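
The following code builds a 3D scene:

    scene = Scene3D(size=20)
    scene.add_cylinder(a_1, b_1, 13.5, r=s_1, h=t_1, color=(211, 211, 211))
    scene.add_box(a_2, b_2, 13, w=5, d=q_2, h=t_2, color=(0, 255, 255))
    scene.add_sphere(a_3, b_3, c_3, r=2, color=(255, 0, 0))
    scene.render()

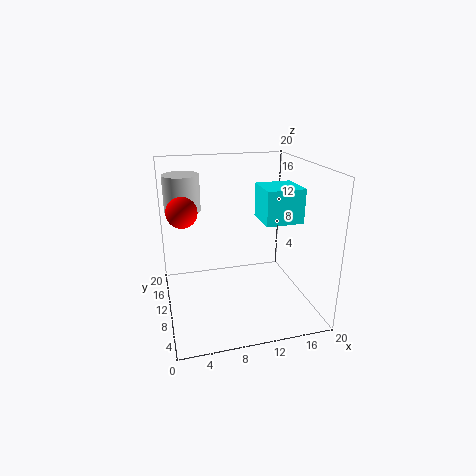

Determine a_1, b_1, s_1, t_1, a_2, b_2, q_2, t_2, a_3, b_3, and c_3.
a_1 = 3; b_1 = 13.5; s_1 = 2.5; t_1 = 5; a_2 = 12.5; b_2 = 5.5; q_2 = 5; t_2 = 4.5; a_3 = 2.5; b_3 = 9.5; c_3 = 14.5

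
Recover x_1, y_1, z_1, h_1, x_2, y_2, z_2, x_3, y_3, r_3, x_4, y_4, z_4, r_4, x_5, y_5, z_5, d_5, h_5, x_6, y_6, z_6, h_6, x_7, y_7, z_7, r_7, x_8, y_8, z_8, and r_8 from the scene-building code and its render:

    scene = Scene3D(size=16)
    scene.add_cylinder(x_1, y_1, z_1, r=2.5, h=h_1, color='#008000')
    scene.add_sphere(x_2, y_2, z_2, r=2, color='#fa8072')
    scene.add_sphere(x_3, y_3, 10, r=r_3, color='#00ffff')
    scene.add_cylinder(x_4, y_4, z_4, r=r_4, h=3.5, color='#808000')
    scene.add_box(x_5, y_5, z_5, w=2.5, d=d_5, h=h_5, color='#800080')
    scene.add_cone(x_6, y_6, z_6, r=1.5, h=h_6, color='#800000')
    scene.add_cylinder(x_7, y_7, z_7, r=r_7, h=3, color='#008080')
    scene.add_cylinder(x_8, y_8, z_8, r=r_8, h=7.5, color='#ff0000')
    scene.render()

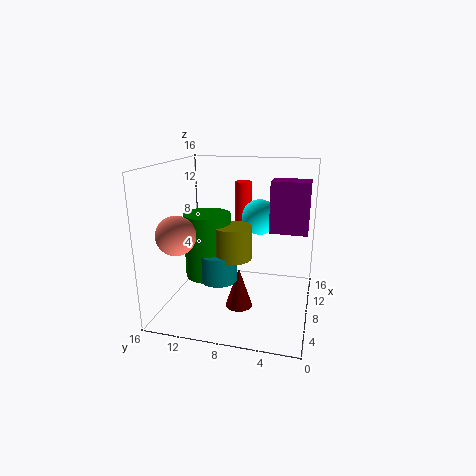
x_1 = 6.5
y_1 = 11
z_1 = 4
h_1 = 7
x_2 = 3
y_2 = 13
z_2 = 9.5
x_3 = 10
y_3 = 6
r_3 = 2
x_4 = 6
y_4 = 8
z_4 = 6.5
r_4 = 2
x_5 = 7.5
y_5 = 0.5
z_5 = 9
d_5 = 4
h_5 = 5.5
x_6 = 6.5
y_6 = 7.5
z_6 = 0.5
h_6 = 4.5
x_7 = 5.5
y_7 = 9.5
z_7 = 4
r_7 = 2
x_8 = 12.5
y_8 = 8.5
z_8 = 6
r_8 = 1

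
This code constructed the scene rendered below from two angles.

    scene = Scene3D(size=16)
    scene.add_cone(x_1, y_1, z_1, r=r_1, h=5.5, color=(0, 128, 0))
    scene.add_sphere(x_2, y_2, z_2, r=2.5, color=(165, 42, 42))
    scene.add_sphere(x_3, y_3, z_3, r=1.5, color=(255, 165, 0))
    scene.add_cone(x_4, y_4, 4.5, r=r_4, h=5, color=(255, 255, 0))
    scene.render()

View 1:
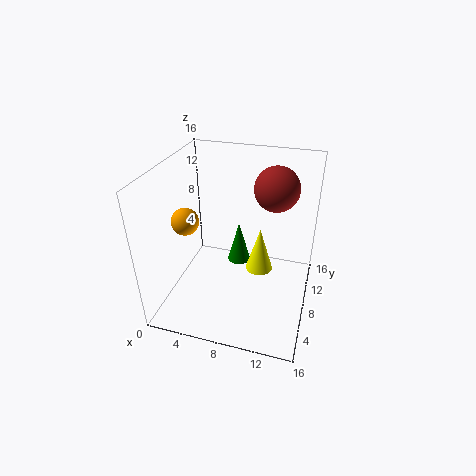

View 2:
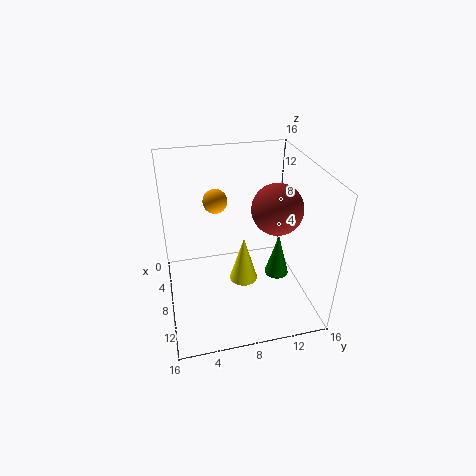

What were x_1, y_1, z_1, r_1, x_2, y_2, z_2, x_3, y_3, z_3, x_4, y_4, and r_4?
x_1 = 6.5, y_1 = 13.5, z_1 = 1, r_1 = 1.5, x_2 = 11.5, y_2 = 11, z_2 = 13, x_3 = 2.5, y_3 = 6.5, z_3 = 10, x_4 = 10.5, y_4 = 8, r_4 = 1.5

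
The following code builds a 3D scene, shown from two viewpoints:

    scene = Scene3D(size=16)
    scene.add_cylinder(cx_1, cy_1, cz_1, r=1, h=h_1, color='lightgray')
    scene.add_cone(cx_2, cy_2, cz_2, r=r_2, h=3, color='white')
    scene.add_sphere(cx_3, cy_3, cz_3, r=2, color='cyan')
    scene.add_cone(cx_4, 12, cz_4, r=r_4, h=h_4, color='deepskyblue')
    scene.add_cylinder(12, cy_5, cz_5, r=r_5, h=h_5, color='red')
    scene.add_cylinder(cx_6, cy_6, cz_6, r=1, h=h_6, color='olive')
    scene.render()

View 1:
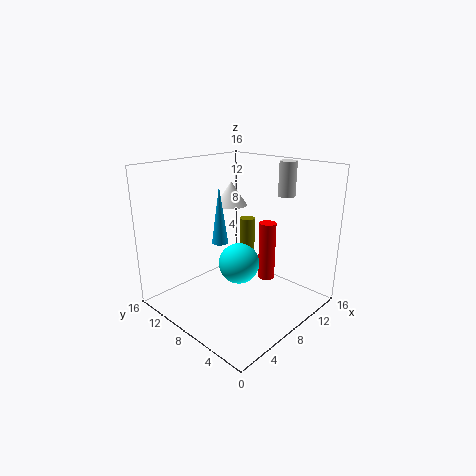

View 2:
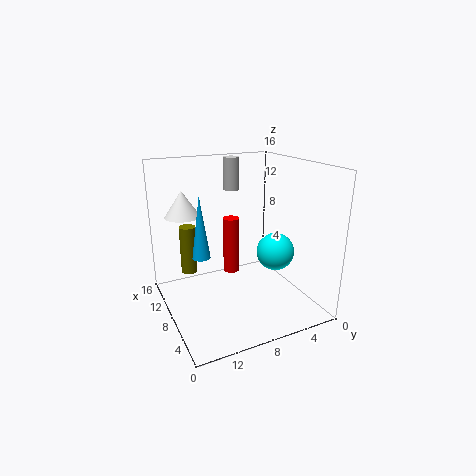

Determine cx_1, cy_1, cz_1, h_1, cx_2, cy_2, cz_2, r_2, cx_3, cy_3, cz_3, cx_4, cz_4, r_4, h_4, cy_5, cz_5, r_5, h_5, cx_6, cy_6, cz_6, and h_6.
cx_1 = 14; cy_1 = 6; cz_1 = 12; h_1 = 4; cx_2 = 12; cy_2 = 13; cz_2 = 10; r_2 = 2; cx_3 = 5; cy_3 = 5; cz_3 = 7; cx_4 = 9; cz_4 = 6; r_4 = 1; h_4 = 7; cy_5 = 7; cz_5 = 2; r_5 = 1; h_5 = 7; cx_6 = 14; cy_6 = 12; cz_6 = 2; h_6 = 6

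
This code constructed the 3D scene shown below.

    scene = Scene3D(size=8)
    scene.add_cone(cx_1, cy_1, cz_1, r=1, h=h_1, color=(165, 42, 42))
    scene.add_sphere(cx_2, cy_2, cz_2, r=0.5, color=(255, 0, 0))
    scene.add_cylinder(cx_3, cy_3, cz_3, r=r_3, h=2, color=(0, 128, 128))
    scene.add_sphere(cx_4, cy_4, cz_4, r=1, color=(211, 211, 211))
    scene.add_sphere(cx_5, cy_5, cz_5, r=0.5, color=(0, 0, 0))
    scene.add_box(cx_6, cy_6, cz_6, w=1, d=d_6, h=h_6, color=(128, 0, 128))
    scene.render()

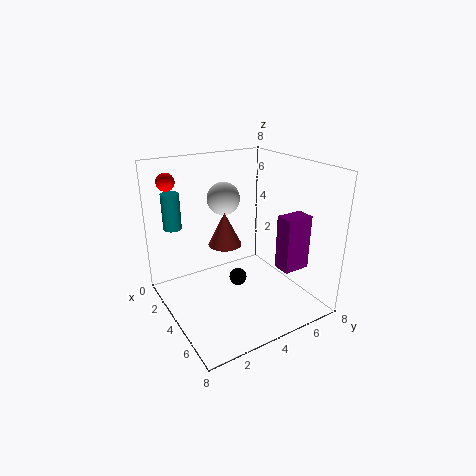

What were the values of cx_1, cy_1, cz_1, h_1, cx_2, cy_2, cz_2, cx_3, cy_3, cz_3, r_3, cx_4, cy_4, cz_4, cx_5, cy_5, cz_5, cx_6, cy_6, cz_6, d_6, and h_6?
cx_1 = 2.5, cy_1 = 4, cz_1 = 3, h_1 = 2, cx_2 = 1.5, cy_2 = 1, cz_2 = 7, cx_3 = 2, cy_3 = 1, cz_3 = 4.5, r_3 = 0.5, cx_4 = 1.5, cy_4 = 4.5, cz_4 = 5.5, cx_5 = 4, cy_5 = 4, cz_5 = 1.5, cx_6 = 5.5, cy_6 = 5.5, cz_6 = 2.5, d_6 = 1.5, h_6 = 3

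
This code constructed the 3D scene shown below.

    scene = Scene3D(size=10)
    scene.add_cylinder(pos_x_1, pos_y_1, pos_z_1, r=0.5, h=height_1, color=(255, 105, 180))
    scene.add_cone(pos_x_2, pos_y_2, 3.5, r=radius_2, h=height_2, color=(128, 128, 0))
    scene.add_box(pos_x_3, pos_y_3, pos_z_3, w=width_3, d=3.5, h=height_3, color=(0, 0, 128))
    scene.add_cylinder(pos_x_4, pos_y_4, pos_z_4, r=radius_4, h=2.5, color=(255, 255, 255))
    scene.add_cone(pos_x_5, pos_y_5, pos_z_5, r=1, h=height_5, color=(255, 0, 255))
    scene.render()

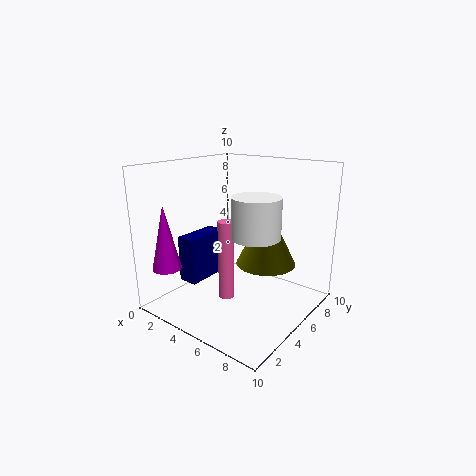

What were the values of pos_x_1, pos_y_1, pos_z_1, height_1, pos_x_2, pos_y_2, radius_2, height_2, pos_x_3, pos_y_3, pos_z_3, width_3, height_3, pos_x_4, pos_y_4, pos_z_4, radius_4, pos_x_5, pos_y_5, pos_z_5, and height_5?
pos_x_1 = 6; pos_y_1 = 2.5; pos_z_1 = 2; height_1 = 5; pos_x_2 = 7; pos_y_2 = 5.5; radius_2 = 2; height_2 = 4; pos_x_3 = 0.5; pos_y_3 = 3.5; pos_z_3 = 1; width_3 = 1.5; height_3 = 3.5; pos_x_4 = 7.5; pos_y_4 = 3.5; pos_z_4 = 6; radius_4 = 1.5; pos_x_5 = 1.5; pos_y_5 = 1.5; pos_z_5 = 3; height_5 = 4.5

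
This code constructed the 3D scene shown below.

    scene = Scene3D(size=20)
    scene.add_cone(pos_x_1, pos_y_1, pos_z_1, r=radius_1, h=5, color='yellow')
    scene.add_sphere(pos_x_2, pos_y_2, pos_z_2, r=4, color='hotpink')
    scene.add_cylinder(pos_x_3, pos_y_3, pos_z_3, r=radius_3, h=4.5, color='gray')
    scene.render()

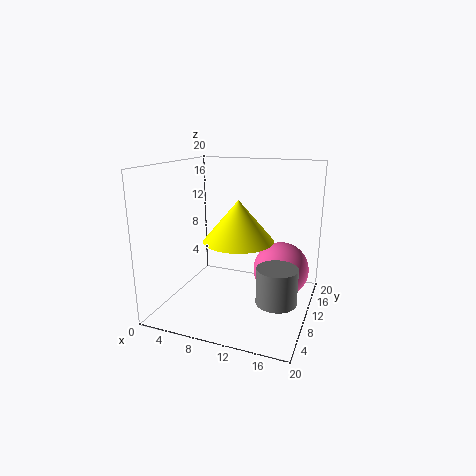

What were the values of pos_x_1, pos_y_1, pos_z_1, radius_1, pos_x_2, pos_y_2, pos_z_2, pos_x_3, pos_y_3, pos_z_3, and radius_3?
pos_x_1 = 12; pos_y_1 = 5; pos_z_1 = 11.5; radius_1 = 4.25; pos_x_2 = 15.5; pos_y_2 = 13.25; pos_z_2 = 4.75; pos_x_3 = 17; pos_y_3 = 4.75; pos_z_3 = 4.25; radius_3 = 2.5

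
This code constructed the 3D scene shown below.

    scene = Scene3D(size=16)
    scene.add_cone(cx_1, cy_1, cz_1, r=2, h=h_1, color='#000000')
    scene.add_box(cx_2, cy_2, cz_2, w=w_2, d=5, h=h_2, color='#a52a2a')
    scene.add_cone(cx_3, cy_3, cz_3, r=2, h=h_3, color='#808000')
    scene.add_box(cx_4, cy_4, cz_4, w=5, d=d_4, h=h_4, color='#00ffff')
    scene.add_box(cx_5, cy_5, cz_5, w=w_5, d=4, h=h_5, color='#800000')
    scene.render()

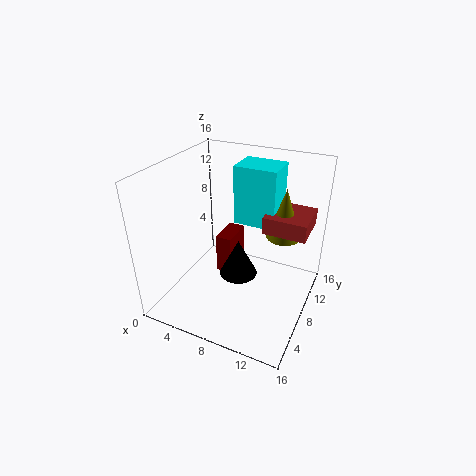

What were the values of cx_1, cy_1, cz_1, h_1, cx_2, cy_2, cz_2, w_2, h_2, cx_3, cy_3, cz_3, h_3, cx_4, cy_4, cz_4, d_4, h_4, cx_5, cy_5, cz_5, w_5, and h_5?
cx_1 = 9, cy_1 = 6, cz_1 = 5, h_1 = 4, cx_2 = 10, cy_2 = 10, cz_2 = 8, w_2 = 5, h_2 = 2, cx_3 = 12, cy_3 = 12, cz_3 = 7, h_3 = 6, cx_4 = 6, cy_4 = 11, cz_4 = 8, d_4 = 4, h_4 = 7, cx_5 = 4, cy_5 = 10, cz_5 = 1, w_5 = 2, h_5 = 5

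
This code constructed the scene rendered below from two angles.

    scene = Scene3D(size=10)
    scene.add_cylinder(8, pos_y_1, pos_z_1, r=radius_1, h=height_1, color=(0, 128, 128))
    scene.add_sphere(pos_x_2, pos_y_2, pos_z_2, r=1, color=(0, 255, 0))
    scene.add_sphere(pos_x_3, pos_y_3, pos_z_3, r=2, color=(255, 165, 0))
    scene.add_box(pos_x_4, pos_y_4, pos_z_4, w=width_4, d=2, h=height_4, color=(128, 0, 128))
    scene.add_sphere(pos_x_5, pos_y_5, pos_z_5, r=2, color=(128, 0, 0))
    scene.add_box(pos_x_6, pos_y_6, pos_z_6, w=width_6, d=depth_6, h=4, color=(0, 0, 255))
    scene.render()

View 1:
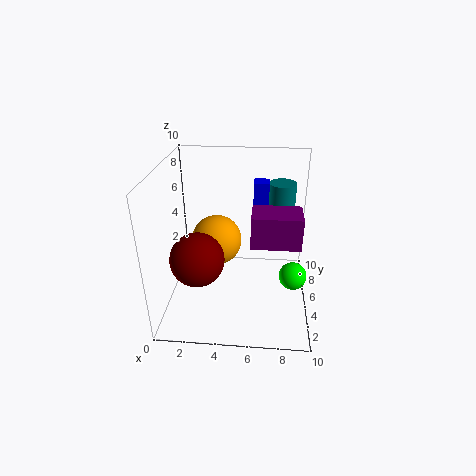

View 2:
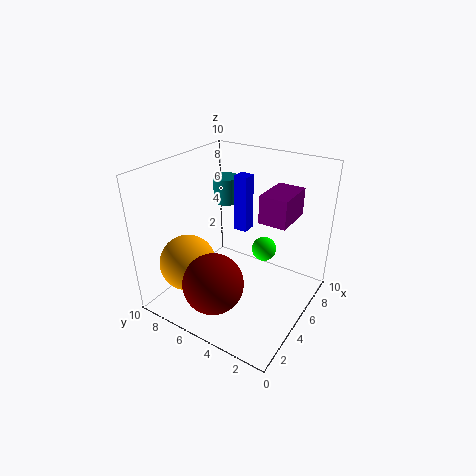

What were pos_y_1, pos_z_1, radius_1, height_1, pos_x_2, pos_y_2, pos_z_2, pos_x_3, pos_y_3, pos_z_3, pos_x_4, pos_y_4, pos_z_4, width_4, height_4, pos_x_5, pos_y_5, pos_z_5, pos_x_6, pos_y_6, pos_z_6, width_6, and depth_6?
pos_y_1 = 8
pos_z_1 = 6
radius_1 = 1
height_1 = 2
pos_x_2 = 9
pos_y_2 = 5
pos_z_2 = 2
pos_x_3 = 3
pos_y_3 = 8
pos_z_3 = 3
pos_x_4 = 6
pos_y_4 = 2
pos_z_4 = 6
width_4 = 3
height_4 = 2
pos_x_5 = 2
pos_y_5 = 5
pos_z_5 = 3
pos_x_6 = 6
pos_y_6 = 5
pos_z_6 = 5
width_6 = 1
depth_6 = 1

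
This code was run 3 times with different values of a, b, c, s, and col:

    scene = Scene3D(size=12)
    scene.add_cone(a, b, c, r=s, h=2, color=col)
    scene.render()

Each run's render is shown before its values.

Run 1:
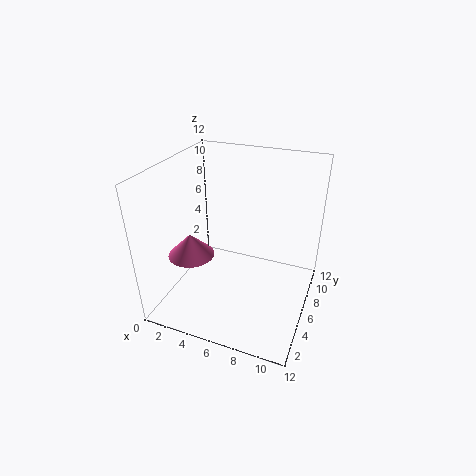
a = 2, b = 5, c = 4, s = 2, col = 'hotpink'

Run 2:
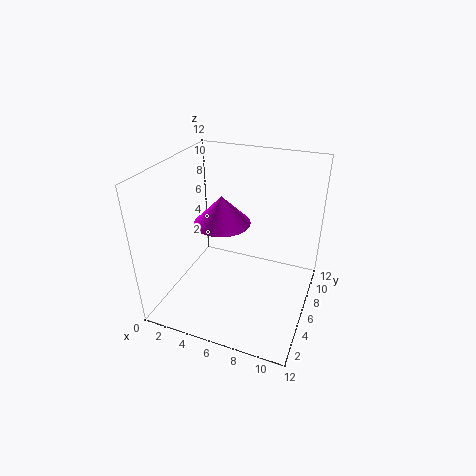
a = 6, b = 3, c = 9, s = 2, col = 'magenta'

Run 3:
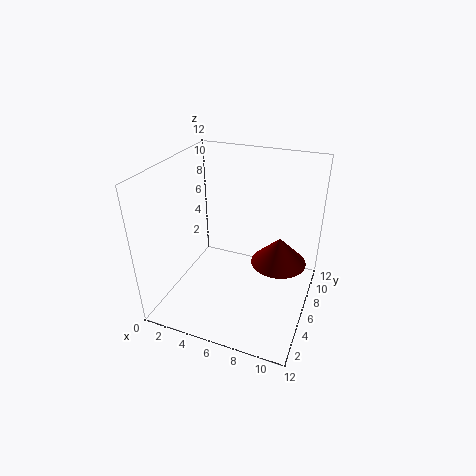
a = 10, b = 4, c = 6, s = 2, col = 'maroon'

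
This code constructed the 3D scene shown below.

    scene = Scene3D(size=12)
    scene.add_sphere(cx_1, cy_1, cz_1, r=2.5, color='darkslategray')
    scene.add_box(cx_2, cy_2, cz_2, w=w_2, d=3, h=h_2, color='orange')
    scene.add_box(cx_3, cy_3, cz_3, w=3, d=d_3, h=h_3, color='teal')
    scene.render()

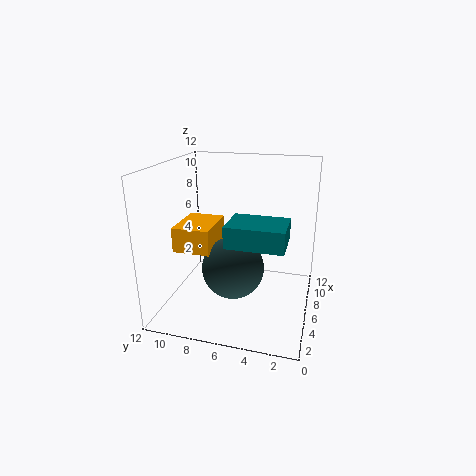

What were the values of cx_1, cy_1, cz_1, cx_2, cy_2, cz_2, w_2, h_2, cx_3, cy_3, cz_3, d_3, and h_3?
cx_1 = 4.5, cy_1 = 6, cz_1 = 4, cx_2 = 3, cy_2 = 7.5, cz_2 = 5.5, w_2 = 4, h_2 = 2, cx_3 = 0.5, cy_3 = 1.5, cz_3 = 7.5, d_3 = 4, h_3 = 1.5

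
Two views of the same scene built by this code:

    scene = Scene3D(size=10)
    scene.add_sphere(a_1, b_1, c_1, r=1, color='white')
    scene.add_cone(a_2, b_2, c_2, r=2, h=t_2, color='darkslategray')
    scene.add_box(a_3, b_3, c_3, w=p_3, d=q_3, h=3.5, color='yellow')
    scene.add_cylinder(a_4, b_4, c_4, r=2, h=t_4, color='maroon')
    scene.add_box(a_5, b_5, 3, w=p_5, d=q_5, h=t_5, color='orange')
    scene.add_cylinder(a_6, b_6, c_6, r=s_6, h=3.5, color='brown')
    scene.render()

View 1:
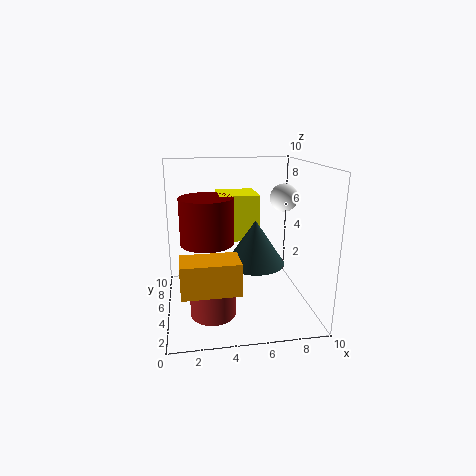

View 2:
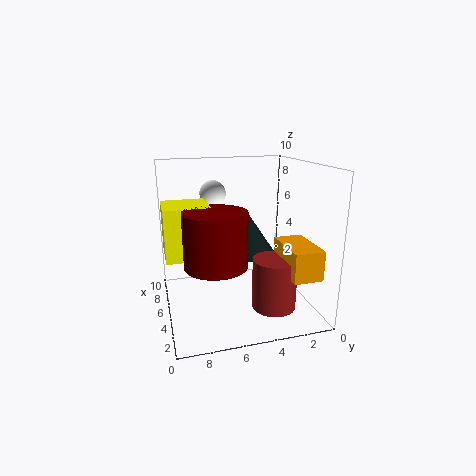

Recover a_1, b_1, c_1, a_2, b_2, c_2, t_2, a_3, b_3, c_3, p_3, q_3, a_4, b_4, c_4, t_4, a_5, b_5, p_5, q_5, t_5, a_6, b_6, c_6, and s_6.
a_1 = 8.5
b_1 = 6
c_1 = 7.5
a_2 = 6
b_2 = 4
c_2 = 3.5
t_2 = 3
a_3 = 4
b_3 = 7
c_3 = 4
p_3 = 3
q_3 = 3
a_4 = 3
b_4 = 7
c_4 = 4
t_4 = 3.5
a_5 = 1
b_5 = 0.5
p_5 = 3.5
q_5 = 2
t_5 = 2
a_6 = 3
b_6 = 3
c_6 = 0.5
s_6 = 1.5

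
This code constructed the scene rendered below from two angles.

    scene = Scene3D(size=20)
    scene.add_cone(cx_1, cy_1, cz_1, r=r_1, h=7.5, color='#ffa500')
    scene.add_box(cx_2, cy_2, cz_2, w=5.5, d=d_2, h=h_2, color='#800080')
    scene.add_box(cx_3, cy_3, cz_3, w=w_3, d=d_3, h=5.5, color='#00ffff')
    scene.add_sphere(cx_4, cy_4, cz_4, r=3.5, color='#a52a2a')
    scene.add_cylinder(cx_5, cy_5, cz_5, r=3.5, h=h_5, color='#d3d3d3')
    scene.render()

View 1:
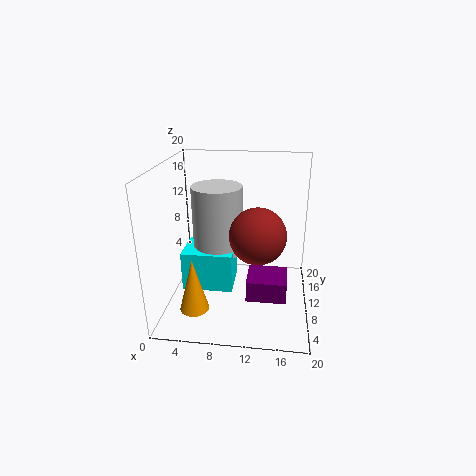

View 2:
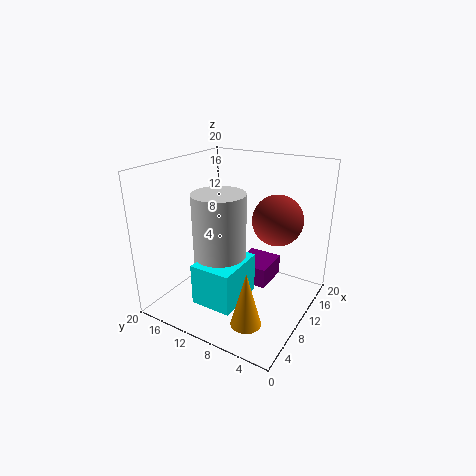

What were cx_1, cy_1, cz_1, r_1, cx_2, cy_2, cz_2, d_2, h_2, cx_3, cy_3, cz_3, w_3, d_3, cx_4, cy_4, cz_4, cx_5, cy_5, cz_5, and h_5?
cx_1 = 4.5; cy_1 = 5.5; cz_1 = 1; r_1 = 2; cx_2 = 11.5; cy_2 = 6.5; cz_2 = 2; d_2 = 5; h_2 = 3; cx_3 = 2.5; cy_3 = 7; cz_3 = 3; w_3 = 7; d_3 = 5.5; cx_4 = 13; cy_4 = 5.5; cz_4 = 12.5; cx_5 = 7; cy_5 = 11; cz_5 = 7.5; h_5 = 9.5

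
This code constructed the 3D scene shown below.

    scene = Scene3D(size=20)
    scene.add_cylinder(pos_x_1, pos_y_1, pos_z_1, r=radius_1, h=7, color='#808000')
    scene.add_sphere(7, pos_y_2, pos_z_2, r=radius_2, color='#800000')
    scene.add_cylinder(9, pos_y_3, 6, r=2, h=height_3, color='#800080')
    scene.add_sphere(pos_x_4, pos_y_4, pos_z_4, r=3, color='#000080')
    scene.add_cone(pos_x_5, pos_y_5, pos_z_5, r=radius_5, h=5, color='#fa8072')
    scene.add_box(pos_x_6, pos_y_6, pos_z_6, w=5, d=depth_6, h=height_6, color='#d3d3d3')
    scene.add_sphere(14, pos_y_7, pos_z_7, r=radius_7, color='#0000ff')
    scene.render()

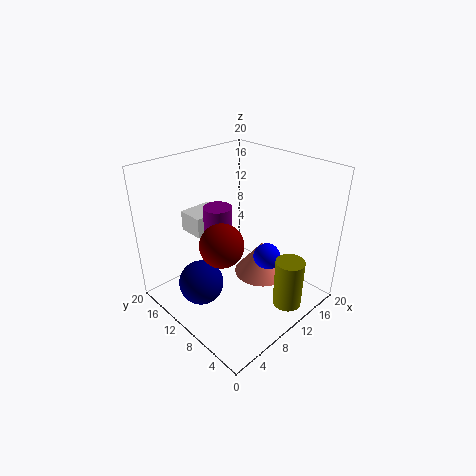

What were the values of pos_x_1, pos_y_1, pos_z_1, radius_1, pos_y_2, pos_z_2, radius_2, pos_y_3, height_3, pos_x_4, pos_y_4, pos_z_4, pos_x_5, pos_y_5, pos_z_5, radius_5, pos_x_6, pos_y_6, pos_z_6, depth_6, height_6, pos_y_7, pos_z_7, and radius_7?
pos_x_1 = 13, pos_y_1 = 3, pos_z_1 = 1, radius_1 = 2, pos_y_2 = 10, pos_z_2 = 10, radius_2 = 3, pos_y_3 = 13, height_3 = 8, pos_x_4 = 4, pos_y_4 = 11, pos_z_4 = 5, pos_x_5 = 14, pos_y_5 = 9, pos_z_5 = 3, radius_5 = 4, pos_x_6 = 7, pos_y_6 = 15, pos_z_6 = 9, depth_6 = 4, height_6 = 3, pos_y_7 = 8, pos_z_7 = 6, radius_7 = 2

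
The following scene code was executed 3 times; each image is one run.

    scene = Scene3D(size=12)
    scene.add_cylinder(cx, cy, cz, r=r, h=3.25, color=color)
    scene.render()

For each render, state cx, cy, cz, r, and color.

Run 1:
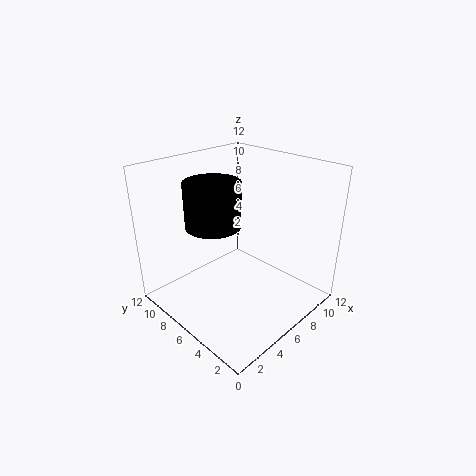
cx = 2.75; cy = 5.25; cz = 8.5; r = 2; color = 'black'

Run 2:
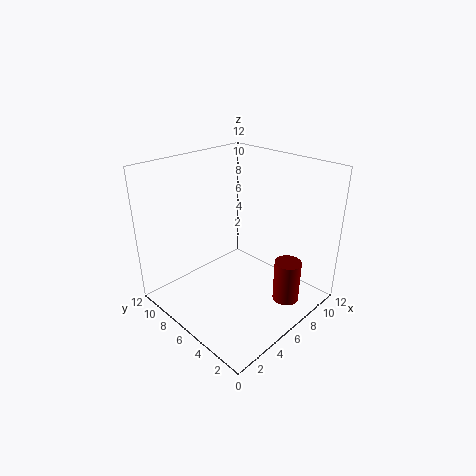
cx = 6.25; cy = 1; cz = 2.5; r = 1; color = 'maroon'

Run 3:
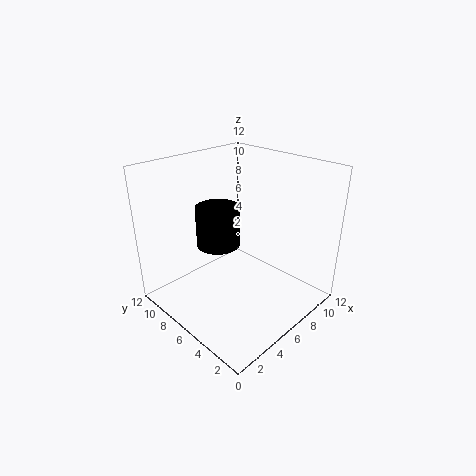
cx = 4.5; cy = 6.75; cz = 5.75; r = 1.75; color = 'black'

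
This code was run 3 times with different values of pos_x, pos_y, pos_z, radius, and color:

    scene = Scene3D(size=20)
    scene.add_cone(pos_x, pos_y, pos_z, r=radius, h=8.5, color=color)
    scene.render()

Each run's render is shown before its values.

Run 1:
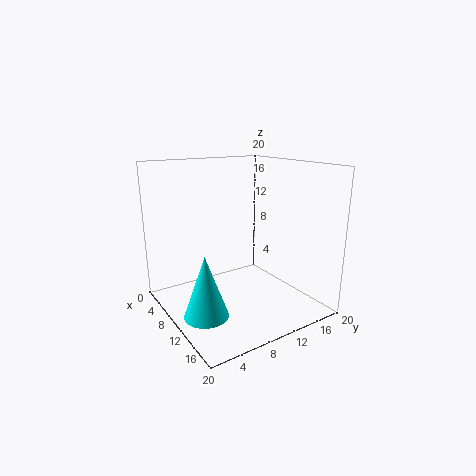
pos_x = 11.5; pos_y = 4; pos_z = 0.5; radius = 3; color = 'cyan'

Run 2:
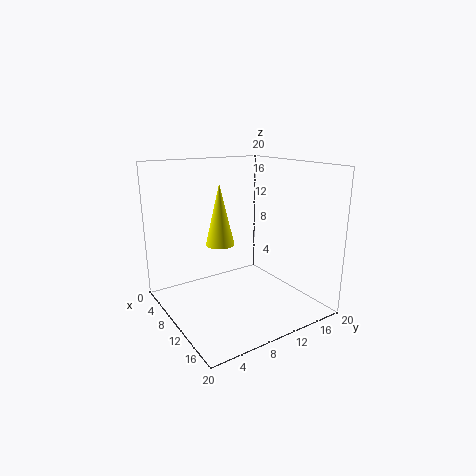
pos_x = 8.5; pos_y = 8; pos_z = 9; radius = 2; color = 'yellow'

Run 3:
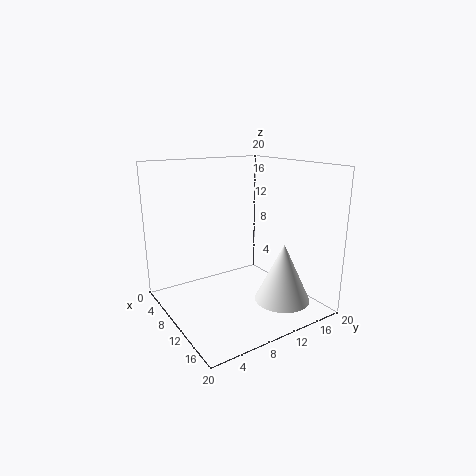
pos_x = 13.5; pos_y = 15.5; pos_z = 0.5; radius = 4; color = 'white'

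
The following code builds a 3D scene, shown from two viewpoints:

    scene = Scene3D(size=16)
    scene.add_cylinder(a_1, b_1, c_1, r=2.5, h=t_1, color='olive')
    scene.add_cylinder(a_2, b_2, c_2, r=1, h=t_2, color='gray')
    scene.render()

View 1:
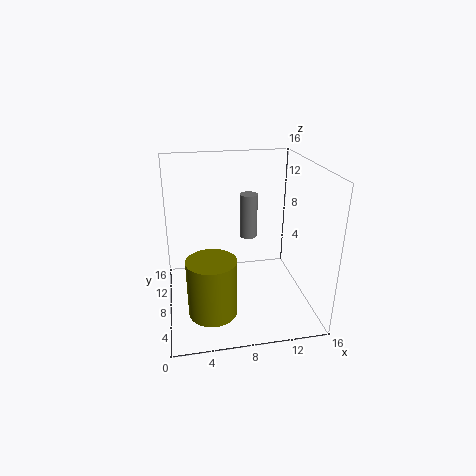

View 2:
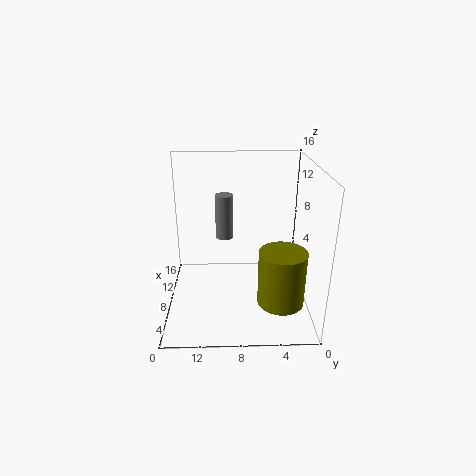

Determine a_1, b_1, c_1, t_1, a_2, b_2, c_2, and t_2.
a_1 = 4.5
b_1 = 3.5
c_1 = 2
t_1 = 6
a_2 = 9.5
b_2 = 9.5
c_2 = 7.5
t_2 = 5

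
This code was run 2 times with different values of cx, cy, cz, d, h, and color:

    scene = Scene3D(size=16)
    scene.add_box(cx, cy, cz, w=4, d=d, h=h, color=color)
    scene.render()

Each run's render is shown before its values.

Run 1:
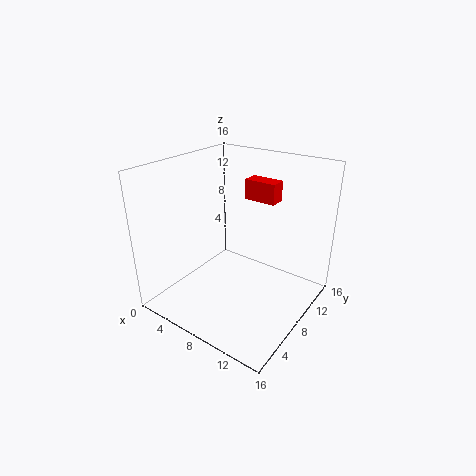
cx = 5.5
cy = 13
cz = 10.5
d = 2
h = 2.5
color = 'red'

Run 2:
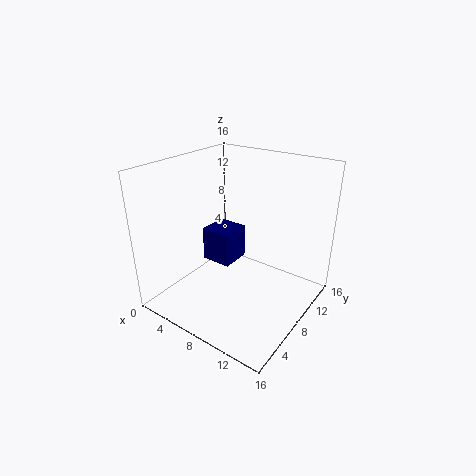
cx = 0.5
cy = 10.5
cz = 1.5
d = 4
h = 4.5
color = 'navy'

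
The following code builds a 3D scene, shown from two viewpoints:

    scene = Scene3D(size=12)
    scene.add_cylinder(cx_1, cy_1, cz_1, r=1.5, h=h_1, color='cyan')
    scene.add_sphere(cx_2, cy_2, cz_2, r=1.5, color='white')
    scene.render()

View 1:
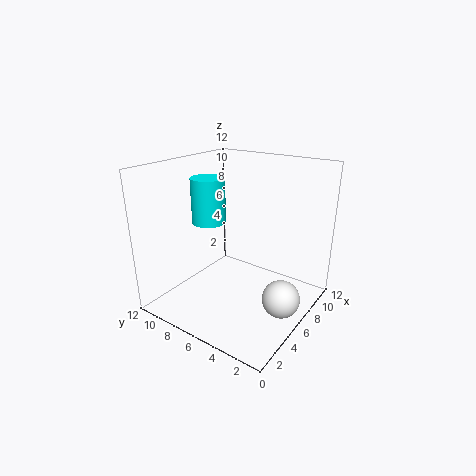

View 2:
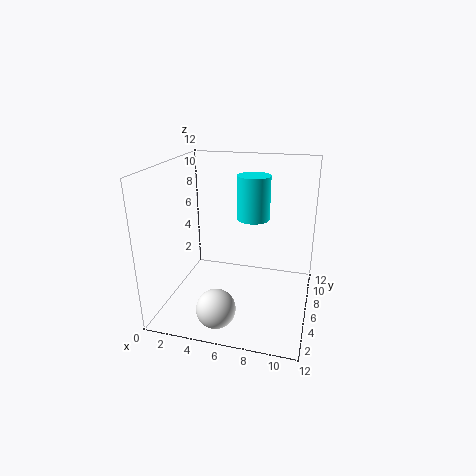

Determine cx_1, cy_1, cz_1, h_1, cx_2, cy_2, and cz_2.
cx_1 = 6.5
cy_1 = 9.5
cz_1 = 6.5
h_1 = 4
cx_2 = 5.5
cy_2 = 1.5
cz_2 = 2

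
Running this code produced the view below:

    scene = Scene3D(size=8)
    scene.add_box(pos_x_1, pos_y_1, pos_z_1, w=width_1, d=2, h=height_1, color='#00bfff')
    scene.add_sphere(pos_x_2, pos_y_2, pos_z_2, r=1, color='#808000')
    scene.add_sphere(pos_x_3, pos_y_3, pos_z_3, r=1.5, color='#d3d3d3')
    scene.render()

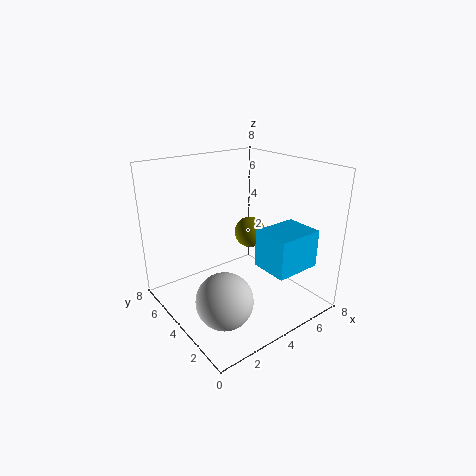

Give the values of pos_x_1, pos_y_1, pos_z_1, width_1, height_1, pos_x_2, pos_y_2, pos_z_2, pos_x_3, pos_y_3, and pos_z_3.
pos_x_1 = 4; pos_y_1 = 0.5; pos_z_1 = 3; width_1 = 2.5; height_1 = 2; pos_x_2 = 6.5; pos_y_2 = 6; pos_z_2 = 3; pos_x_3 = 2; pos_y_3 = 2.5; pos_z_3 = 1.5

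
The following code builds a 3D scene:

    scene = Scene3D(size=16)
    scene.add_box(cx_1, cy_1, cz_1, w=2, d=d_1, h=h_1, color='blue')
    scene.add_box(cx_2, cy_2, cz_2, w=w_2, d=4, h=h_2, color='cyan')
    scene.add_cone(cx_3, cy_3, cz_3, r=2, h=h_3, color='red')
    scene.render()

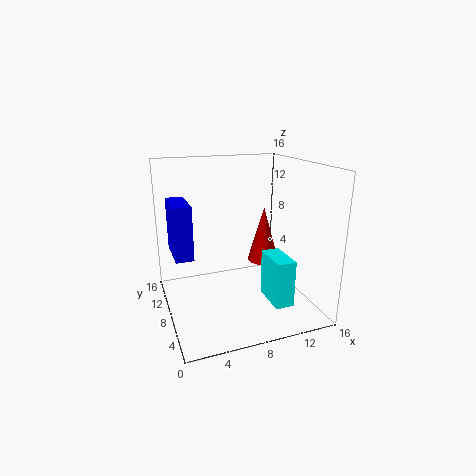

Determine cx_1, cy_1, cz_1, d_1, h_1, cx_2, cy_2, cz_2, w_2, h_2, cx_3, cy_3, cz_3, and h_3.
cx_1 = 1
cy_1 = 8
cz_1 = 6
d_1 = 5
h_1 = 6
cx_2 = 10
cy_2 = 2
cz_2 = 2
w_2 = 2
h_2 = 5
cx_3 = 13
cy_3 = 12
cz_3 = 3
h_3 = 7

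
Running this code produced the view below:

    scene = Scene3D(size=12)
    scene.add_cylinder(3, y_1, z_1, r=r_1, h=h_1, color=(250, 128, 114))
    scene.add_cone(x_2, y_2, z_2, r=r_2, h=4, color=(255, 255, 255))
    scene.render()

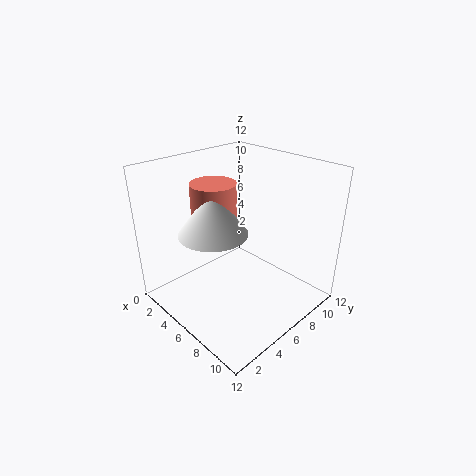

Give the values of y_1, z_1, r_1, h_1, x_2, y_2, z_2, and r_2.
y_1 = 6; z_1 = 6; r_1 = 2; h_1 = 4; x_2 = 4; y_2 = 5; z_2 = 6; r_2 = 3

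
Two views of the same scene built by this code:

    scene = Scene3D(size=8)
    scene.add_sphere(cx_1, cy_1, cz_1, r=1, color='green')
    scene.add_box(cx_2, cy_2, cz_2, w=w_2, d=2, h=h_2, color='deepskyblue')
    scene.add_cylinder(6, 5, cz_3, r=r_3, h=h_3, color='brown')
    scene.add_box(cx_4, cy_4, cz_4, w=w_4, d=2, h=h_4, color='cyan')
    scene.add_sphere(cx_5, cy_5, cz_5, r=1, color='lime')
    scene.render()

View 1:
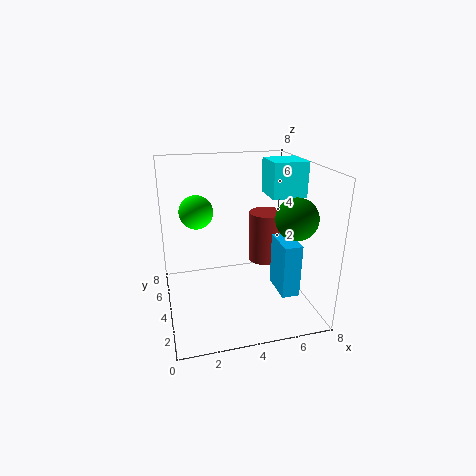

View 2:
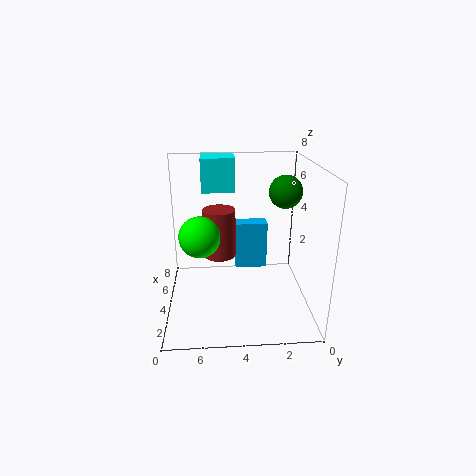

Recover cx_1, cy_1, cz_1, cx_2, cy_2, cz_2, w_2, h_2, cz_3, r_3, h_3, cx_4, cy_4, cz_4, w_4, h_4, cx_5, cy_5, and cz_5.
cx_1 = 6, cy_1 = 1, cz_1 = 6, cx_2 = 6, cy_2 = 2, cz_2 = 1, w_2 = 1, h_2 = 3, cz_3 = 2, r_3 = 1, h_3 = 3, cx_4 = 6, cy_4 = 4, cz_4 = 6, w_4 = 2, h_4 = 2, cx_5 = 2, cy_5 = 6, cz_5 = 5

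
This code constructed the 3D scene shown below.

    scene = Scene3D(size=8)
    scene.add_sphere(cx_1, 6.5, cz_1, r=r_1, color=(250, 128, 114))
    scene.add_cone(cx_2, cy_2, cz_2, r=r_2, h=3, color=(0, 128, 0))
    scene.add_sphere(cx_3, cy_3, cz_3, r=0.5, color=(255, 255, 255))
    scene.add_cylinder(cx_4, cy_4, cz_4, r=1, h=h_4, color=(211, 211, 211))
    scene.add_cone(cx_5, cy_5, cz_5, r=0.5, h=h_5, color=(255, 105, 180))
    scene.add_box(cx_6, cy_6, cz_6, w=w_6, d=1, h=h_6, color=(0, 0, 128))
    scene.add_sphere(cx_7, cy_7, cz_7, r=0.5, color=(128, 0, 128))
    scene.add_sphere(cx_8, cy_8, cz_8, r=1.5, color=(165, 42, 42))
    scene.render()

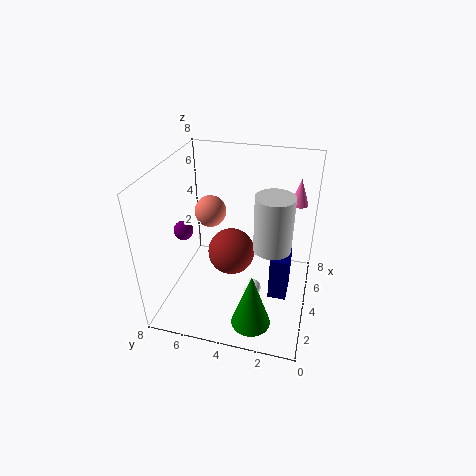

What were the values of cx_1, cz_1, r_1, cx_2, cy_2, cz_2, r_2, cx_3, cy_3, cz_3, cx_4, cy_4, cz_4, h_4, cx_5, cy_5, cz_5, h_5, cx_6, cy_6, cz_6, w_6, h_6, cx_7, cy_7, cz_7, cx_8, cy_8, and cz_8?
cx_1 = 6.5
cz_1 = 4
r_1 = 1
cx_2 = 1
cy_2 = 2.5
cz_2 = 1
r_2 = 1
cx_3 = 3.5
cy_3 = 3
cz_3 = 1
cx_4 = 3.5
cy_4 = 2
cz_4 = 4
h_4 = 3
cx_5 = 6
cy_5 = 1
cz_5 = 5.5
h_5 = 1.5
cx_6 = 3
cy_6 = 1
cz_6 = 1
w_6 = 1.5
h_6 = 2.5
cx_7 = 2.5
cy_7 = 6.5
cz_7 = 5
cx_8 = 6
cy_8 = 5
cz_8 = 1.5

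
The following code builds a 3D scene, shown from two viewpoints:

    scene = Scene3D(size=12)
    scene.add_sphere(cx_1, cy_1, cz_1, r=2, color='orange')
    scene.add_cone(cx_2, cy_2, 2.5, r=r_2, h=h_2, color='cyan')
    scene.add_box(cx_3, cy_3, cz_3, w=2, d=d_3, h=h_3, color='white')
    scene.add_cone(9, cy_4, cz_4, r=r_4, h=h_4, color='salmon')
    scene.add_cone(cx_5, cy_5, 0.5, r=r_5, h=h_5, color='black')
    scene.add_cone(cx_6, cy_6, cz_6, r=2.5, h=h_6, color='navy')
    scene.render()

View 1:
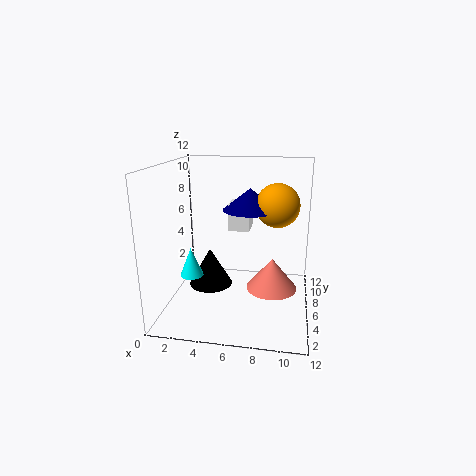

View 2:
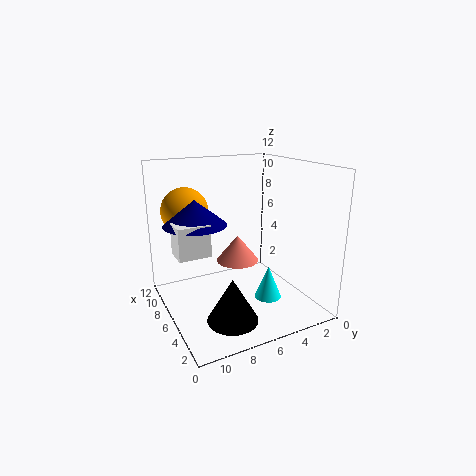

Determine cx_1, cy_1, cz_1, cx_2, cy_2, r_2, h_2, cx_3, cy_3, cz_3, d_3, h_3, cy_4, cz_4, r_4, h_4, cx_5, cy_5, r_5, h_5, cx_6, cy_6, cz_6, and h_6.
cx_1 = 9
cy_1 = 9.5
cz_1 = 8
cx_2 = 2
cy_2 = 5.5
r_2 = 1
h_2 = 2.5
cx_3 = 4.5
cy_3 = 9
cz_3 = 5.5
d_3 = 2.5
h_3 = 2.5
cy_4 = 4.5
cz_4 = 2.5
r_4 = 2
h_4 = 2.5
cx_5 = 3
cy_5 = 8
r_5 = 2
h_5 = 3.5
cx_6 = 6.5
cy_6 = 9.5
cz_6 = 7.5
h_6 = 2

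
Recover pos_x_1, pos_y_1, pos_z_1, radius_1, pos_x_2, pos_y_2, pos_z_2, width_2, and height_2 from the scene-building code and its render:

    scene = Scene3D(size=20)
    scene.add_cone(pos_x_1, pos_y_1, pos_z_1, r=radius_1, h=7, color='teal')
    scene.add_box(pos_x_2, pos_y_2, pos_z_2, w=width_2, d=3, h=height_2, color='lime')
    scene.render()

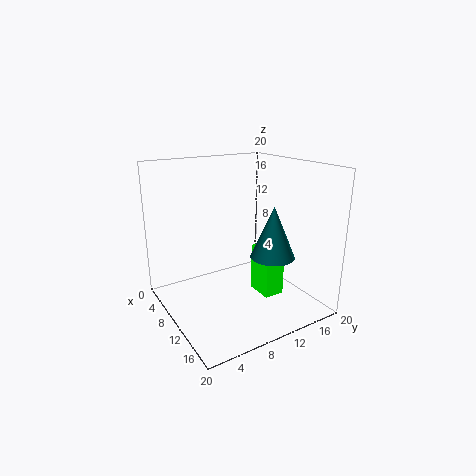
pos_x_1 = 14, pos_y_1 = 13, pos_z_1 = 8, radius_1 = 3, pos_x_2 = 9, pos_y_2 = 13, pos_z_2 = 1, width_2 = 4, height_2 = 7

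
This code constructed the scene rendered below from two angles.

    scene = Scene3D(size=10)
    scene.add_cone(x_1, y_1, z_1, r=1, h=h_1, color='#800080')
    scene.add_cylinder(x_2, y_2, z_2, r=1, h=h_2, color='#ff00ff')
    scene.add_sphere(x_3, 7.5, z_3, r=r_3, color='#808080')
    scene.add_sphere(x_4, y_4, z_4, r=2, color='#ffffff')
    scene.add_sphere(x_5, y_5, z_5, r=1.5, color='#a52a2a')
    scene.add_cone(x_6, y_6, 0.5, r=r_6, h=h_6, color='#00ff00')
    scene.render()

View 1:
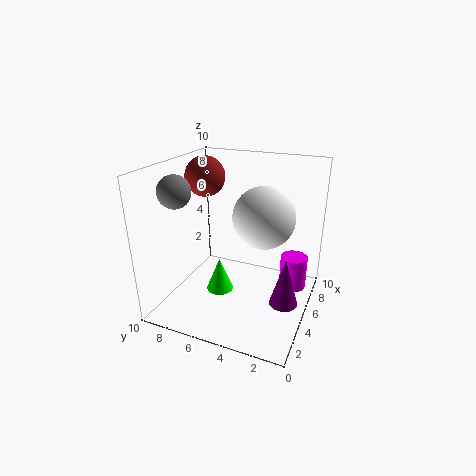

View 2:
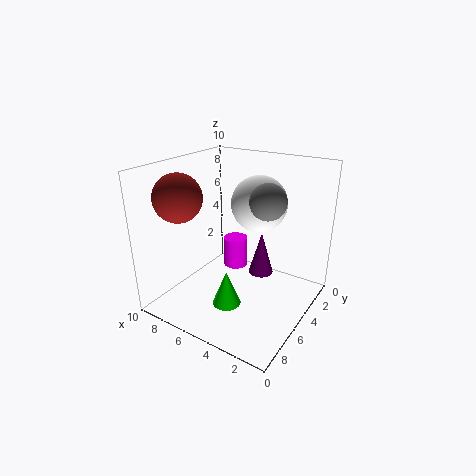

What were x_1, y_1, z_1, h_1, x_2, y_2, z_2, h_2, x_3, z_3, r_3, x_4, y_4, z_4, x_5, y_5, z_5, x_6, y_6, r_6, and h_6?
x_1 = 5
y_1 = 1.5
z_1 = 0.5
h_1 = 3.5
x_2 = 7.5
y_2 = 1.5
z_2 = 0.5
h_2 = 2.5
x_3 = 1.5
z_3 = 9
r_3 = 1
x_4 = 4.5
y_4 = 3
z_4 = 7
x_5 = 7
y_5 = 8.5
z_5 = 8.5
x_6 = 5
y_6 = 6.5
r_6 = 1
h_6 = 2.5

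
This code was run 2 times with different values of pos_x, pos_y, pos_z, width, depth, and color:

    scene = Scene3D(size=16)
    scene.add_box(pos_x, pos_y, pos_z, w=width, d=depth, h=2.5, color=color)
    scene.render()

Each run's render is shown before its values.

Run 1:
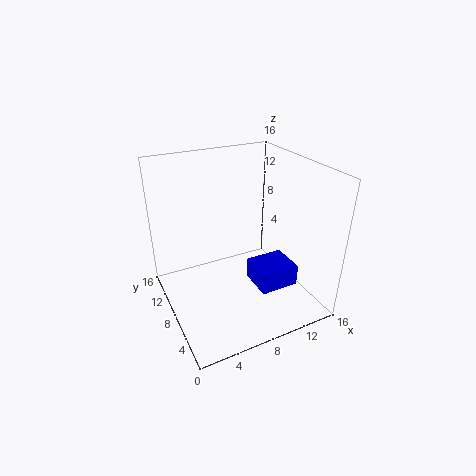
pos_x = 9.5, pos_y = 4.5, pos_z = 2, width = 4.5, depth = 4, color = 'blue'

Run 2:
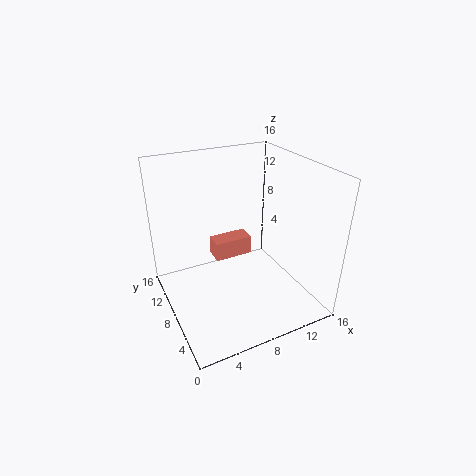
pos_x = 7.5, pos_y = 13, pos_z = 2, width = 5, depth = 2.5, color = 'salmon'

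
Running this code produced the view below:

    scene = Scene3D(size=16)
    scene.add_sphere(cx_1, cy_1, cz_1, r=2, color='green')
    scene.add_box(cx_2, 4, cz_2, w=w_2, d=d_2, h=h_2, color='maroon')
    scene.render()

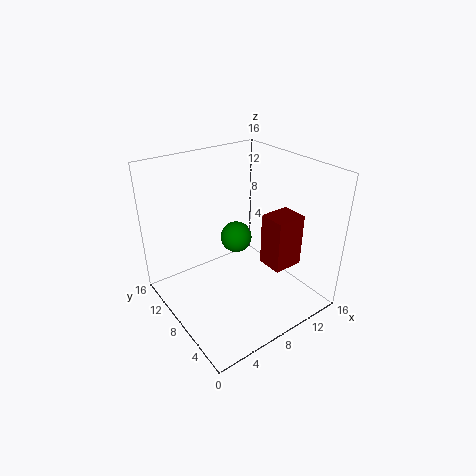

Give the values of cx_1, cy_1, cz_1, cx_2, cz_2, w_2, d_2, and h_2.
cx_1 = 11; cy_1 = 12.5; cz_1 = 5; cx_2 = 10.5; cz_2 = 4.5; w_2 = 3.5; d_2 = 3; h_2 = 6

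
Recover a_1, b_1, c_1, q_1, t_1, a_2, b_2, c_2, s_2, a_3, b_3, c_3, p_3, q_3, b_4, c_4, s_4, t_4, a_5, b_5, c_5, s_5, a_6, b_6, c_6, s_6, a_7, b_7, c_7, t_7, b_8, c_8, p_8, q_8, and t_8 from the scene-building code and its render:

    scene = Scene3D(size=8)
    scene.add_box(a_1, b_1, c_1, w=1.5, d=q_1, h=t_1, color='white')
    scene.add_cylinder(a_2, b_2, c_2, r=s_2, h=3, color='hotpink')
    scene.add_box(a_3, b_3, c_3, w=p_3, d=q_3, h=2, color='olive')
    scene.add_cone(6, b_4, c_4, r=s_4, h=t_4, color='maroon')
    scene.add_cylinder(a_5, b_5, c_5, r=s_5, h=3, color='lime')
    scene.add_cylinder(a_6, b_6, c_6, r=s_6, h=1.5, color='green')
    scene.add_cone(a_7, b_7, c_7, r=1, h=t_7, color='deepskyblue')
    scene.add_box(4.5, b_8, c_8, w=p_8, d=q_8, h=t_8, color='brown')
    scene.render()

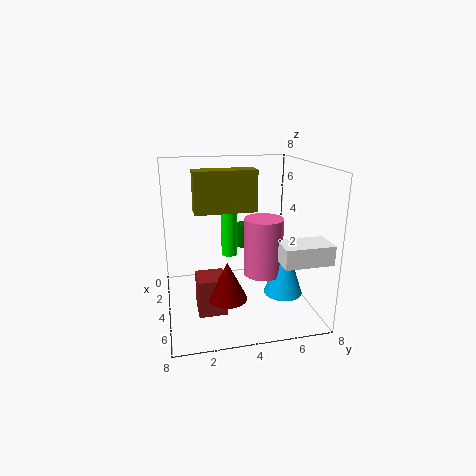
a_1 = 6, b_1 = 5.5, c_1 = 3.5, q_1 = 2.5, t_1 = 1, a_2 = 5.5, b_2 = 5, c_2 = 2.5, s_2 = 1, a_3 = 5, b_3 = 1.5, c_3 = 6, p_3 = 1, q_3 = 3, b_4 = 3, c_4 = 1.5, s_4 = 1, t_4 = 2, a_5 = 1.5, b_5 = 4, c_5 = 2, s_5 = 0.5, a_6 = 1.5, b_6 = 5, c_6 = 2.5, s_6 = 0.5, a_7 = 6, b_7 = 6, c_7 = 1.5, t_7 = 3, b_8 = 1.5, c_8 = 0.5, p_8 = 1.5, q_8 = 1.5, t_8 = 2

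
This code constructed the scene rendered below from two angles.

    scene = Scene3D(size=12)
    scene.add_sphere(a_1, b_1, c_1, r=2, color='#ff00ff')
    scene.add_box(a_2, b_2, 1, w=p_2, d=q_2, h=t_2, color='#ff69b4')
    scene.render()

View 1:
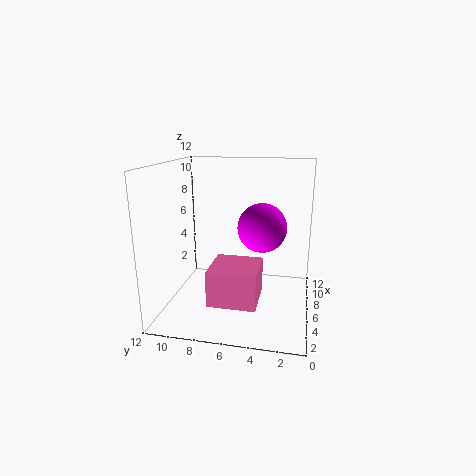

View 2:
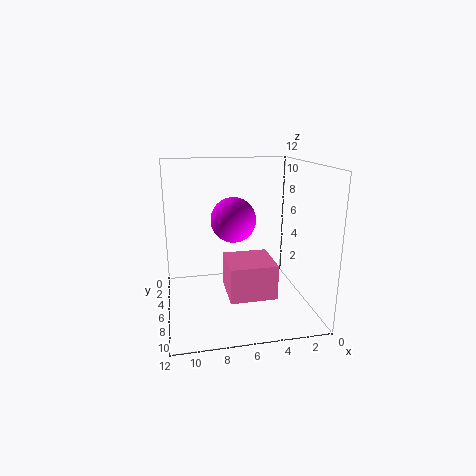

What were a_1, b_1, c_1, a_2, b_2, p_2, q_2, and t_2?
a_1 = 6
b_1 = 4
c_1 = 7
a_2 = 3
b_2 = 4
p_2 = 4
q_2 = 4
t_2 = 3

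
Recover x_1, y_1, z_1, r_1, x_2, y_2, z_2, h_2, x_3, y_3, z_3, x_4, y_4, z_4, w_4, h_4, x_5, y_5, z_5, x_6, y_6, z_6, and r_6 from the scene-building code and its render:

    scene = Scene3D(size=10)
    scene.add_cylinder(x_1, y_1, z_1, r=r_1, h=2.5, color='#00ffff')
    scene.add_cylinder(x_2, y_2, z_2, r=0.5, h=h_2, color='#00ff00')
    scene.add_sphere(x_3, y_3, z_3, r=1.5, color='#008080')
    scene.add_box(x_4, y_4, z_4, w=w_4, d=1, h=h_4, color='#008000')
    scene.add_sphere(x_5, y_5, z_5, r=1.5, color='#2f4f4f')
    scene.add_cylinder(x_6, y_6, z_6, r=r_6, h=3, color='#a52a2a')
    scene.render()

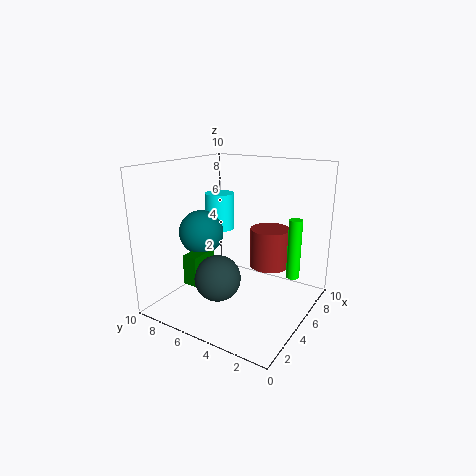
x_1 = 5, y_1 = 6.5, z_1 = 5.5, r_1 = 1, x_2 = 8, y_2 = 2, z_2 = 1.5, h_2 = 4.5, x_3 = 3.5, y_3 = 7, z_3 = 5.5, x_4 = 1.5, y_4 = 6, z_4 = 2.5, w_4 = 2, h_4 = 2, x_5 = 2.5, y_5 = 5, z_5 = 3, x_6 = 8, y_6 = 4, z_6 = 2, r_6 = 1.5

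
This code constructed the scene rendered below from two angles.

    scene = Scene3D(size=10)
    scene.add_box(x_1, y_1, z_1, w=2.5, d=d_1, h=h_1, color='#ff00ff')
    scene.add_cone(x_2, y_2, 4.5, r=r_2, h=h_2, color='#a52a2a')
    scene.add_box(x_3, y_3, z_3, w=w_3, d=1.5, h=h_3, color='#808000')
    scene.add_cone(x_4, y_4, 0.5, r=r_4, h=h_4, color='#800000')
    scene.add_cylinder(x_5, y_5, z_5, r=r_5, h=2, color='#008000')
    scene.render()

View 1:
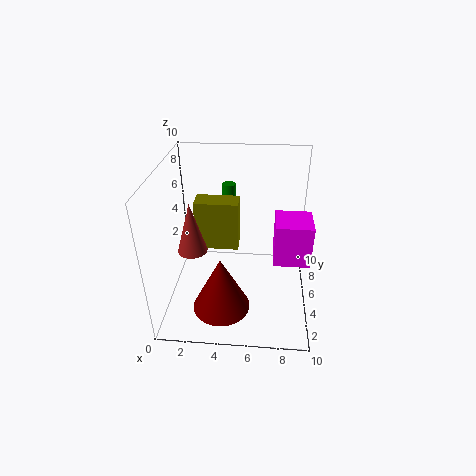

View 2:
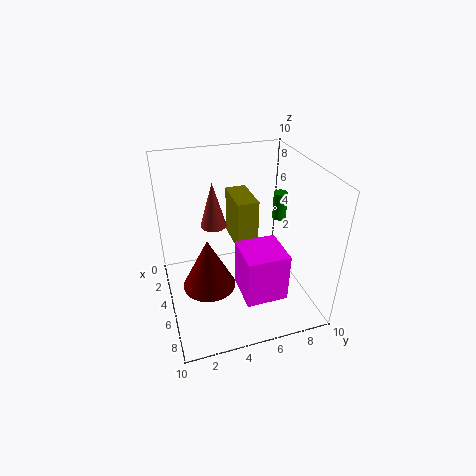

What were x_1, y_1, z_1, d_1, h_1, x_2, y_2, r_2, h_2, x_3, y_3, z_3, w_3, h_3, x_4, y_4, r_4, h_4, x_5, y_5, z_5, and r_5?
x_1 = 7.5
y_1 = 4
z_1 = 3.5
d_1 = 2.5
h_1 = 3
x_2 = 2
y_2 = 4
r_2 = 1
h_2 = 3.5
x_3 = 2
y_3 = 5
z_3 = 4
w_3 = 3
h_3 = 3.5
x_4 = 4
y_4 = 3
r_4 = 2
h_4 = 4
x_5 = 4
y_5 = 8.5
z_5 = 5.5
r_5 = 0.5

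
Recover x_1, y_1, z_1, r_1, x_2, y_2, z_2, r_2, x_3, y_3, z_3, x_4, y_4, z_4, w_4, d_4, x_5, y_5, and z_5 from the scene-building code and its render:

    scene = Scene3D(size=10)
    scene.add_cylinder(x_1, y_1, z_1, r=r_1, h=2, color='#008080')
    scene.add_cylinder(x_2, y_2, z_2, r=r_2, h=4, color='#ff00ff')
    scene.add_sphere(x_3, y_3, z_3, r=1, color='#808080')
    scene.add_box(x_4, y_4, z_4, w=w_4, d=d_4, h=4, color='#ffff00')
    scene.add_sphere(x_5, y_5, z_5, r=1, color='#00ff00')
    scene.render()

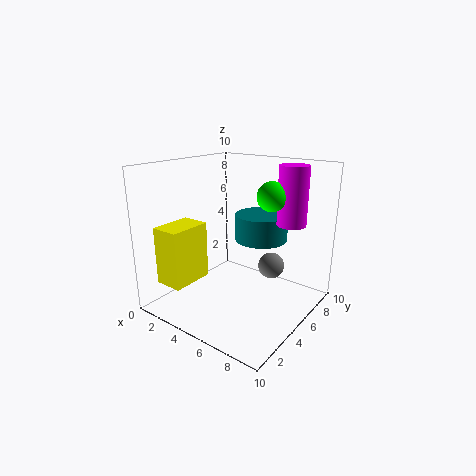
x_1 = 5; y_1 = 8; z_1 = 4; r_1 = 2; x_2 = 8; y_2 = 7; z_2 = 6; r_2 = 1; x_3 = 6; y_3 = 8; z_3 = 2; x_4 = 1; y_4 = 1; z_4 = 2; w_4 = 2; d_4 = 3; x_5 = 7; y_5 = 6; z_5 = 8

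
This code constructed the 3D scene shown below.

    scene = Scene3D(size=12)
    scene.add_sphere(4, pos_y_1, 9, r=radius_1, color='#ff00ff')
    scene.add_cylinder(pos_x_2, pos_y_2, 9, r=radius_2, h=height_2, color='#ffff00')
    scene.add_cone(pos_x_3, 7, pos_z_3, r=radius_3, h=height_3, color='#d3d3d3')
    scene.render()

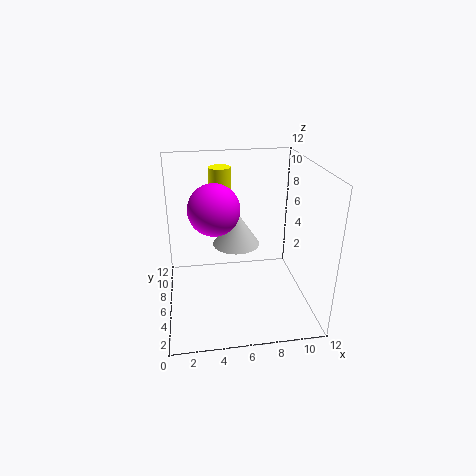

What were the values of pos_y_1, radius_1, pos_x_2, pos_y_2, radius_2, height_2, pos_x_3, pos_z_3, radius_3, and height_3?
pos_y_1 = 5
radius_1 = 2
pos_x_2 = 5
pos_y_2 = 10
radius_2 = 1
height_2 = 2
pos_x_3 = 6
pos_z_3 = 5
radius_3 = 2
height_3 = 3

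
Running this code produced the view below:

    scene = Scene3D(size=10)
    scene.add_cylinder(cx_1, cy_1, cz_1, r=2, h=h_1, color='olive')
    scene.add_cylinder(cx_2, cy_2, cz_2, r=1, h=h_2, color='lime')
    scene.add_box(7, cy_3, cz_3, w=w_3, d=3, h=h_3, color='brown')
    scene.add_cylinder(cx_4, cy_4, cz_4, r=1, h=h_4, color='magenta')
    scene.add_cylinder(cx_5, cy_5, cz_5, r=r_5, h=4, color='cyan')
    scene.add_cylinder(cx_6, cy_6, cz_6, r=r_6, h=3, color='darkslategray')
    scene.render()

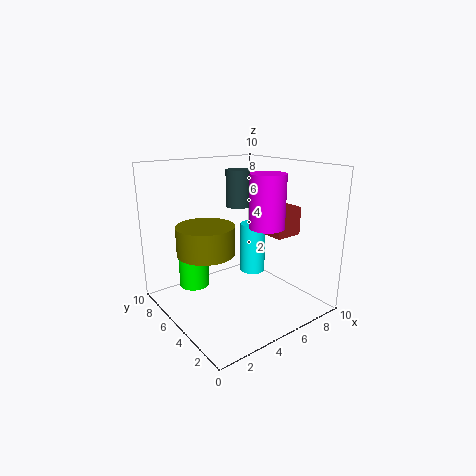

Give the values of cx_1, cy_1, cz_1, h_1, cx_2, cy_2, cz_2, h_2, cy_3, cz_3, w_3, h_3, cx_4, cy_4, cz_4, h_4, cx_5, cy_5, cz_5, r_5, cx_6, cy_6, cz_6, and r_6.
cx_1 = 3, cy_1 = 6, cz_1 = 4, h_1 = 2, cx_2 = 2, cy_2 = 6, cz_2 = 2, h_2 = 2, cy_3 = 3, cz_3 = 5, w_3 = 2, h_3 = 2, cx_4 = 4, cy_4 = 1, cz_4 = 7, h_4 = 3, cx_5 = 8, cy_5 = 7, cz_5 = 1, r_5 = 1, cx_6 = 8, cy_6 = 9, cz_6 = 6, r_6 = 1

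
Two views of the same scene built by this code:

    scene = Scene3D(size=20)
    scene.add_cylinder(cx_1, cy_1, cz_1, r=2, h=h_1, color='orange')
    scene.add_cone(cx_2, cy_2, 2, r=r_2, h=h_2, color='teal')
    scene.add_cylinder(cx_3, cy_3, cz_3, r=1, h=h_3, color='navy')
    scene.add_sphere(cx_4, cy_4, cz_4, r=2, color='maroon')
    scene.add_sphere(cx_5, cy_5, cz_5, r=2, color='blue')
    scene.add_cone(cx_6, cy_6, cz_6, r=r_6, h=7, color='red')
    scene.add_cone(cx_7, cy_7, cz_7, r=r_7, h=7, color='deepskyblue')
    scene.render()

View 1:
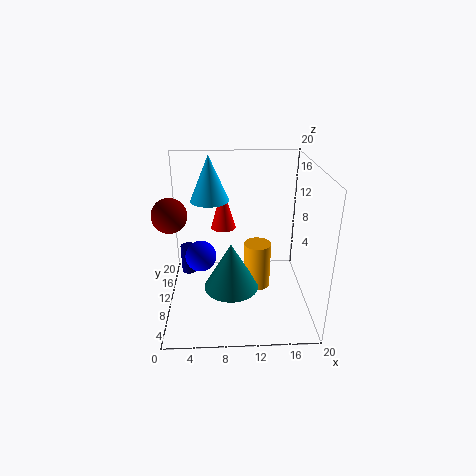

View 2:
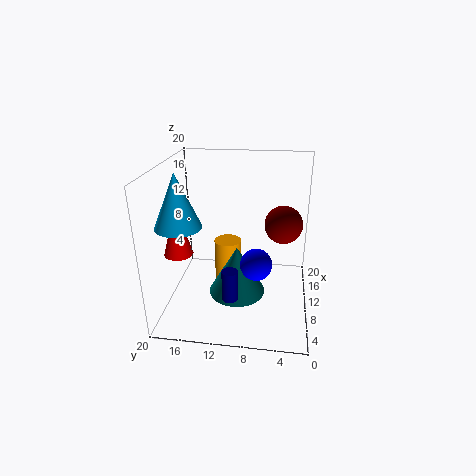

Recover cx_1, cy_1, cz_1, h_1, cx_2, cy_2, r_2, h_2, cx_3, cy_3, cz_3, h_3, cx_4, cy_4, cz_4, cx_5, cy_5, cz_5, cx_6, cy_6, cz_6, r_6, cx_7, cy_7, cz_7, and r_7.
cx_1 = 13; cy_1 = 12; cz_1 = 1; h_1 = 7; cx_2 = 9; cy_2 = 10; r_2 = 4; h_2 = 7; cx_3 = 3; cy_3 = 10; cz_3 = 5; h_3 = 4; cx_4 = 2; cy_4 = 4; cz_4 = 16; cx_5 = 5; cy_5 = 7; cz_5 = 9; cx_6 = 8; cy_6 = 18; cz_6 = 8; r_6 = 2; cx_7 = 6; cy_7 = 17; cz_7 = 13; r_7 = 3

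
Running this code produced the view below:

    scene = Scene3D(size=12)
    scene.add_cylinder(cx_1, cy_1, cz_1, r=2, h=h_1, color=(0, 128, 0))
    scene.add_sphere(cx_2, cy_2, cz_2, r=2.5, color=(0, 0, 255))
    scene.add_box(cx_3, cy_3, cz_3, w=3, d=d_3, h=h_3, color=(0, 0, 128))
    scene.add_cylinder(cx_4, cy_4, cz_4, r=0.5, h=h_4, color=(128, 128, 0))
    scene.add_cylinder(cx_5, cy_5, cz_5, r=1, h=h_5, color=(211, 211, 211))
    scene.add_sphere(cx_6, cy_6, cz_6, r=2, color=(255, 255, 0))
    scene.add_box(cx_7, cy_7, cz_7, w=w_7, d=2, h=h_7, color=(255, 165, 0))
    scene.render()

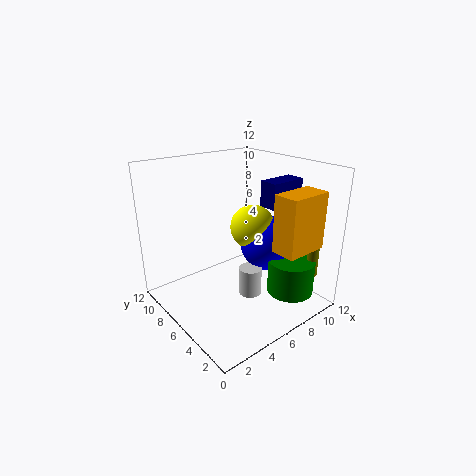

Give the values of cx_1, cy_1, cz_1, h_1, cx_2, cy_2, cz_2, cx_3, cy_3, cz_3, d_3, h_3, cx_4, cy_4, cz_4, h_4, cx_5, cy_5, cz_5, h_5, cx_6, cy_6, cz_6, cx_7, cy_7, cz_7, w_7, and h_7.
cx_1 = 9.5, cy_1 = 3, cz_1 = 1, h_1 = 3, cx_2 = 9.5, cy_2 = 6, cz_2 = 4.5, cx_3 = 7, cy_3 = 3, cz_3 = 9, d_3 = 1.5, h_3 = 2, cx_4 = 11, cy_4 = 2, cz_4 = 2.5, h_4 = 3, cx_5 = 7, cy_5 = 5.5, cz_5 = 0.5, h_5 = 2.5, cx_6 = 8.5, cy_6 = 7, cz_6 = 6, cx_7 = 6.5, cy_7 = 0.5, cz_7 = 6, w_7 = 3.5, h_7 = 4.5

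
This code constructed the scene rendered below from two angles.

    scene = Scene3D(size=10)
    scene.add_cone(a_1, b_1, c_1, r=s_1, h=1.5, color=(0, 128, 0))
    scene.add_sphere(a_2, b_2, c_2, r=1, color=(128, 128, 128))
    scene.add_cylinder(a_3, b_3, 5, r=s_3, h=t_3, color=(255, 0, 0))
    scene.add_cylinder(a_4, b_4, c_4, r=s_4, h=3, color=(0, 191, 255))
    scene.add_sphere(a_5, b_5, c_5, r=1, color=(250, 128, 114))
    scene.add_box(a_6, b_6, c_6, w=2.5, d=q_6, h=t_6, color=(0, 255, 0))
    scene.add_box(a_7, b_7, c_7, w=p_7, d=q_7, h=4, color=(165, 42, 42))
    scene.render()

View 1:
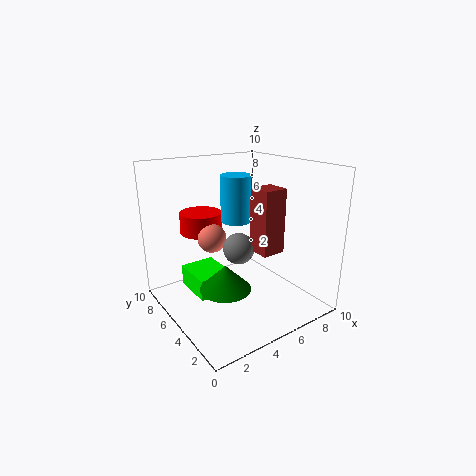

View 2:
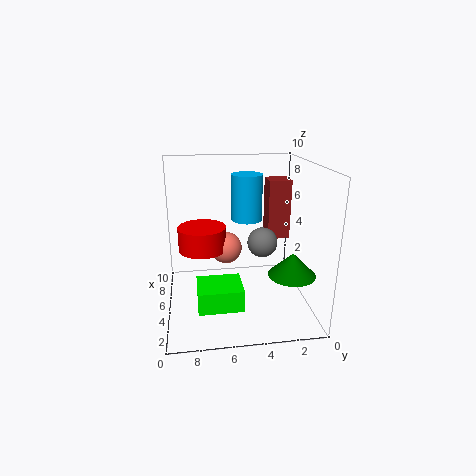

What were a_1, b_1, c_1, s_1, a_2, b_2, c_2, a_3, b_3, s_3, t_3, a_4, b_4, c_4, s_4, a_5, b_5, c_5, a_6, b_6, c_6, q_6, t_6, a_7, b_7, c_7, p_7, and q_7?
a_1 = 2
b_1 = 2
c_1 = 3.5
s_1 = 1.5
a_2 = 4
b_2 = 3.5
c_2 = 5
a_3 = 3.5
b_3 = 7.5
s_3 = 1.5
t_3 = 1.5
a_4 = 4.5
b_4 = 4.5
c_4 = 6.5
s_4 = 1
a_5 = 3.5
b_5 = 6
c_5 = 5
a_6 = 2
b_6 = 5
c_6 = 1
q_6 = 3
t_6 = 1.5
a_7 = 4.5
b_7 = 1.5
c_7 = 5
p_7 = 1.5
q_7 = 1.5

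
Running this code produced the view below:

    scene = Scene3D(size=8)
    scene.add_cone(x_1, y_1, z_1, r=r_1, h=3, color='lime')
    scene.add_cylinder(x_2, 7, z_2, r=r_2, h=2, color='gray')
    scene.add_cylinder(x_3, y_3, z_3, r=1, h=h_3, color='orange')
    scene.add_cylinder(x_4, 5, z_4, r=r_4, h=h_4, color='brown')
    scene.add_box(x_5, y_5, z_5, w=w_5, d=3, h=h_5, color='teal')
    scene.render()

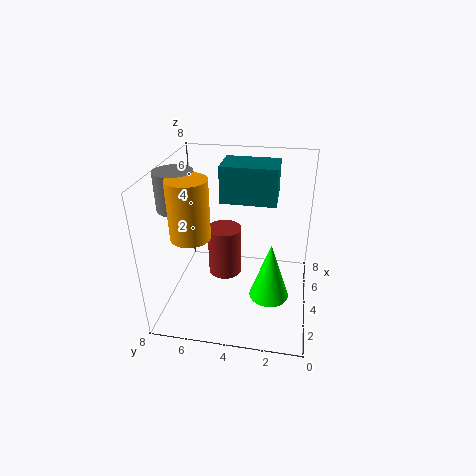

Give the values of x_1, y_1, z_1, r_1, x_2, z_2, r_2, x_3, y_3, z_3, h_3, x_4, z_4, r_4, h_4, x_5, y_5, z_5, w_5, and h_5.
x_1 = 2; y_1 = 2; z_1 = 2; r_1 = 1; x_2 = 3; z_2 = 6; r_2 = 1; x_3 = 2; y_3 = 6; z_3 = 5; h_3 = 3; x_4 = 5; z_4 = 1; r_4 = 1; h_4 = 3; x_5 = 4; y_5 = 2; z_5 = 6; w_5 = 2; h_5 = 2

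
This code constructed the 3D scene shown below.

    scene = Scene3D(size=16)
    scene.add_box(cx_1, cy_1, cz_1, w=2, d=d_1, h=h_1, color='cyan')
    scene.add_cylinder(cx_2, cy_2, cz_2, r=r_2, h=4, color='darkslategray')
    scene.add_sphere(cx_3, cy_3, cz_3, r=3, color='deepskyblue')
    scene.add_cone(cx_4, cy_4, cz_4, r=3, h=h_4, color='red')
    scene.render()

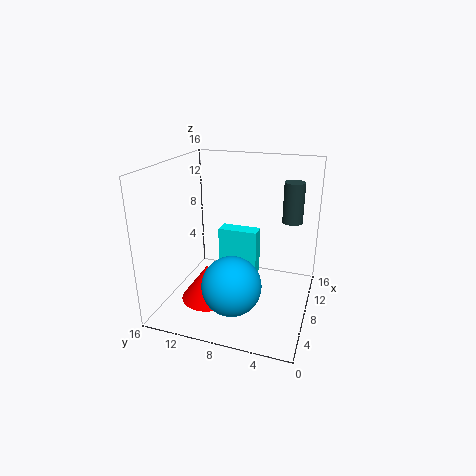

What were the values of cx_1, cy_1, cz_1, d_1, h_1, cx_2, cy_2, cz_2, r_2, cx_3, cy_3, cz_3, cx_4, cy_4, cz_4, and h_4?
cx_1 = 12
cy_1 = 7
cz_1 = 1
d_1 = 5
h_1 = 6
cx_2 = 7
cy_2 = 2
cz_2 = 11
r_2 = 1
cx_3 = 3
cy_3 = 7
cz_3 = 5
cx_4 = 6
cy_4 = 11
cz_4 = 1
h_4 = 4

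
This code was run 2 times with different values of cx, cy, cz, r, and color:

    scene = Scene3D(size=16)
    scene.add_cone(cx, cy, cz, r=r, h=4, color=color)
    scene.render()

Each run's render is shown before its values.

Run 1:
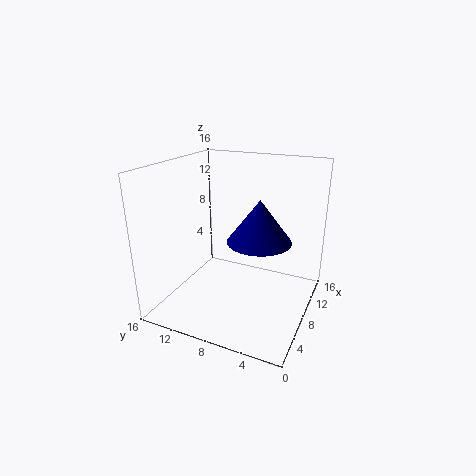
cx = 4
cy = 4
cz = 10
r = 3
color = 'navy'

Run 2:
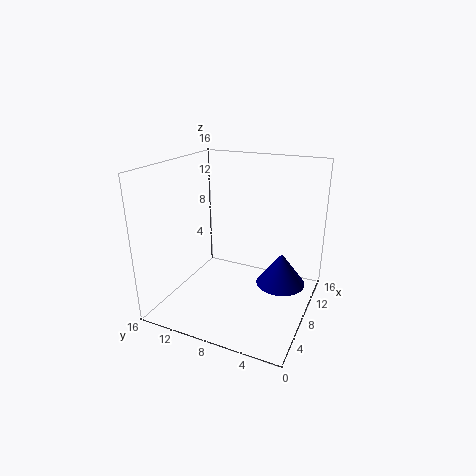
cx = 12
cy = 4
cz = 1
r = 3
color = 'navy'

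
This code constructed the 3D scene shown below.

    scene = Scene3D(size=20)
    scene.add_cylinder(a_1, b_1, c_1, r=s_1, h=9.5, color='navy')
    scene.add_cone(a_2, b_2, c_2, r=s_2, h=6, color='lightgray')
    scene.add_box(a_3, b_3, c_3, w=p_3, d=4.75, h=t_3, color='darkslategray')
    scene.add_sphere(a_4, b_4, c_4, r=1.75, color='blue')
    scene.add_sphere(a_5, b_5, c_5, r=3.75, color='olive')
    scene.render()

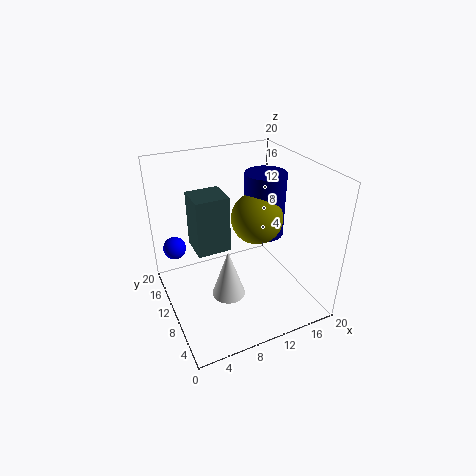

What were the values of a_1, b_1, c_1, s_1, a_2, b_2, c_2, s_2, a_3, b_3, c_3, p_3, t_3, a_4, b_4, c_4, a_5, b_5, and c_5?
a_1 = 15.5
b_1 = 12.5
c_1 = 8.25
s_1 = 3
a_2 = 5.75
b_2 = 3.75
c_2 = 6.75
s_2 = 2
a_3 = 5
b_3 = 12.5
c_3 = 6.5
p_3 = 5
t_3 = 8.5
a_4 = 2.75
b_4 = 17.75
c_4 = 5.75
a_5 = 13.75
b_5 = 11.5
c_5 = 11.5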